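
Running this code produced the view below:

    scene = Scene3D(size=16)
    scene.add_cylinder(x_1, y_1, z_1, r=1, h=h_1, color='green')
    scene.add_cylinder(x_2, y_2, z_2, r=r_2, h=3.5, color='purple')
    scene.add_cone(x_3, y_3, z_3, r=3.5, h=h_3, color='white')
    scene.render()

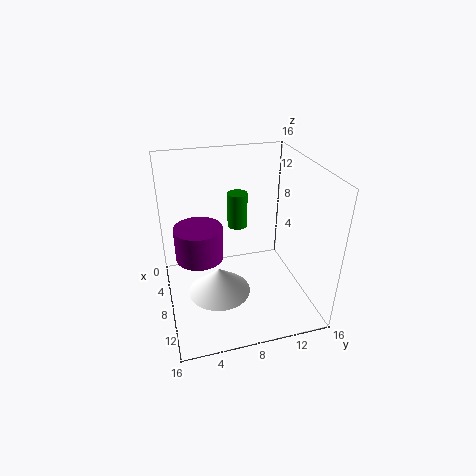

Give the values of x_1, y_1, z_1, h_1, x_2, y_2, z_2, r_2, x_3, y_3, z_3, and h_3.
x_1 = 9.5, y_1 = 7.5, z_1 = 10.5, h_1 = 3.5, x_2 = 9, y_2 = 3.5, z_2 = 7, r_2 = 2.5, x_3 = 9, y_3 = 5.5, z_3 = 2, h_3 = 3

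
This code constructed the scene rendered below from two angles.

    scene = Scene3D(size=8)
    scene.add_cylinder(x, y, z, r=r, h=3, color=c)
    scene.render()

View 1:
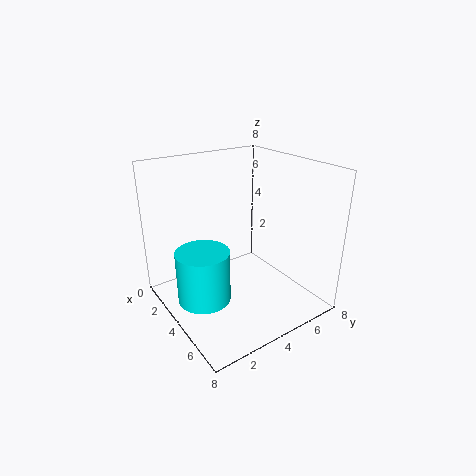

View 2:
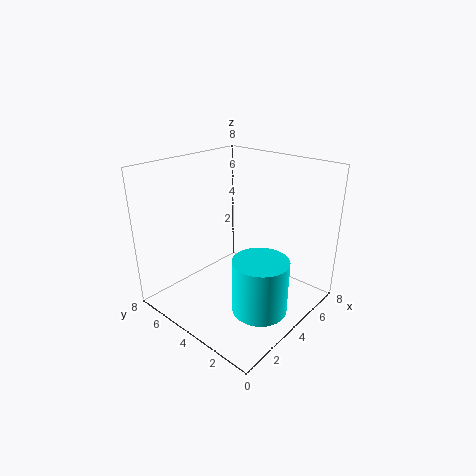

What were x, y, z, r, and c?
x = 3.5, y = 2, z = 0.5, r = 1.5, c = 'cyan'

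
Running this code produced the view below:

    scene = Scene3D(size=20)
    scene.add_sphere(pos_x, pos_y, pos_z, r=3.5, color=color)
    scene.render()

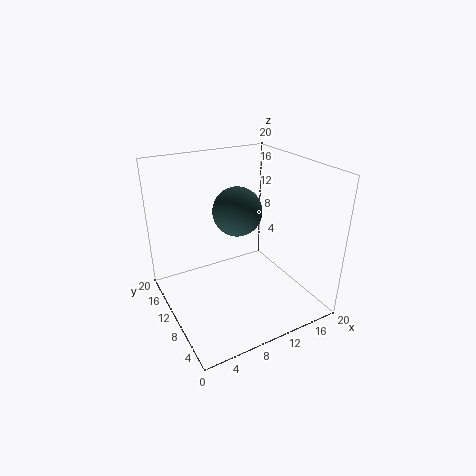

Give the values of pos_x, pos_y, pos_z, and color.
pos_x = 11; pos_y = 12; pos_z = 13; color = 'darkslategray'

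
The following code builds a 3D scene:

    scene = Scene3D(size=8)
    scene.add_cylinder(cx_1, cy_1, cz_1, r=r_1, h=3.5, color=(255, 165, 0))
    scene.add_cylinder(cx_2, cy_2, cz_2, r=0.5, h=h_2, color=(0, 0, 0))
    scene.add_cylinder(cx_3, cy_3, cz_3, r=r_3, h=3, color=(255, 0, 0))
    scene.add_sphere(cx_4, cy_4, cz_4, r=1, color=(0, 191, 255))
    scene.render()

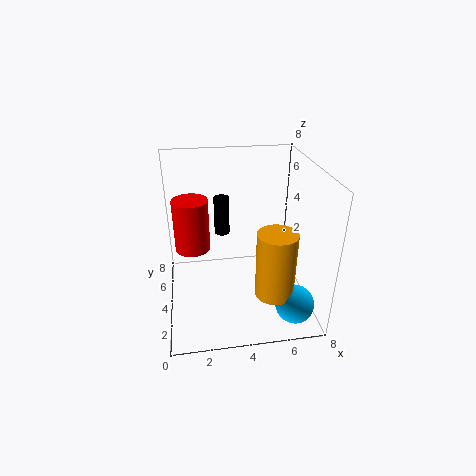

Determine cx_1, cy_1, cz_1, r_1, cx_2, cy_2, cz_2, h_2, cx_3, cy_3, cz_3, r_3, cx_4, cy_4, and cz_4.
cx_1 = 5.5; cy_1 = 1.5; cz_1 = 2; r_1 = 1; cx_2 = 3.5; cy_2 = 7.5; cz_2 = 2.5; h_2 = 2.5; cx_3 = 1.5; cy_3 = 5; cz_3 = 3; r_3 = 1; cx_4 = 6.5; cy_4 = 1; cz_4 = 1.5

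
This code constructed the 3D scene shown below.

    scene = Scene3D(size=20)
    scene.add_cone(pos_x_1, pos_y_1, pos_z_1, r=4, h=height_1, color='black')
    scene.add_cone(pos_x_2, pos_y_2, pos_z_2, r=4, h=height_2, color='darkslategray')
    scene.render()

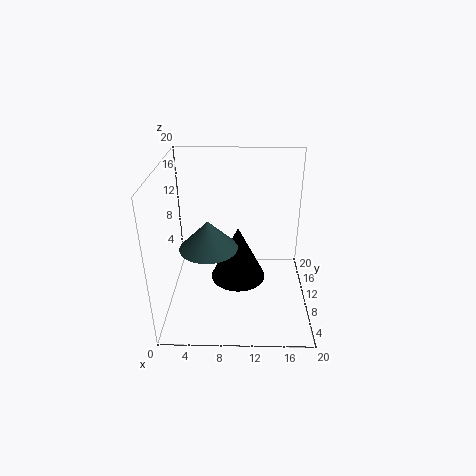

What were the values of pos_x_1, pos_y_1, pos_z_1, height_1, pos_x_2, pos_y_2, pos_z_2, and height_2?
pos_x_1 = 10
pos_y_1 = 11
pos_z_1 = 3
height_1 = 8
pos_x_2 = 6
pos_y_2 = 9
pos_z_2 = 9
height_2 = 4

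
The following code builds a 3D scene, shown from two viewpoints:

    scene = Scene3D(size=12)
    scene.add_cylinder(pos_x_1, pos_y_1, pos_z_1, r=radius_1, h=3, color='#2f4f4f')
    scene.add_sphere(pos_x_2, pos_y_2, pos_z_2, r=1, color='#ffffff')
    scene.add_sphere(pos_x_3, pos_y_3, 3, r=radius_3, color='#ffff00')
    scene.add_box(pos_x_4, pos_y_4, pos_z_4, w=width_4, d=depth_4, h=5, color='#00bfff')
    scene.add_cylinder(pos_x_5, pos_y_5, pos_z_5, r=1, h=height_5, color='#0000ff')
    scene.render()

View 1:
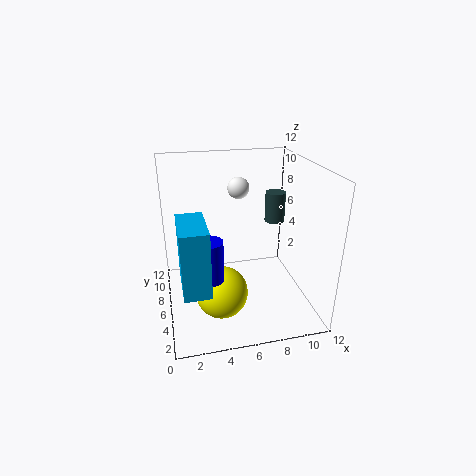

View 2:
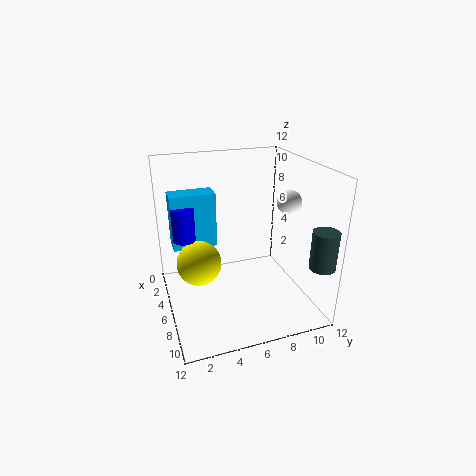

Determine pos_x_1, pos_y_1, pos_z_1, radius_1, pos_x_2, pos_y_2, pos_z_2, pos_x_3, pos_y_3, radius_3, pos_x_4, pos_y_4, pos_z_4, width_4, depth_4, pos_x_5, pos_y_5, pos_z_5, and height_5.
pos_x_1 = 11; pos_y_1 = 11; pos_z_1 = 5; radius_1 = 1; pos_x_2 = 7; pos_y_2 = 10; pos_z_2 = 9; pos_x_3 = 4; pos_y_3 = 3; radius_3 = 2; pos_x_4 = 1; pos_y_4 = 1; pos_z_4 = 4; width_4 = 2; depth_4 = 4; pos_x_5 = 3; pos_y_5 = 2; pos_z_5 = 5; height_5 = 3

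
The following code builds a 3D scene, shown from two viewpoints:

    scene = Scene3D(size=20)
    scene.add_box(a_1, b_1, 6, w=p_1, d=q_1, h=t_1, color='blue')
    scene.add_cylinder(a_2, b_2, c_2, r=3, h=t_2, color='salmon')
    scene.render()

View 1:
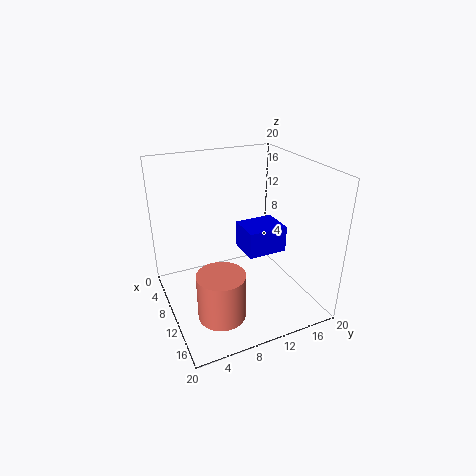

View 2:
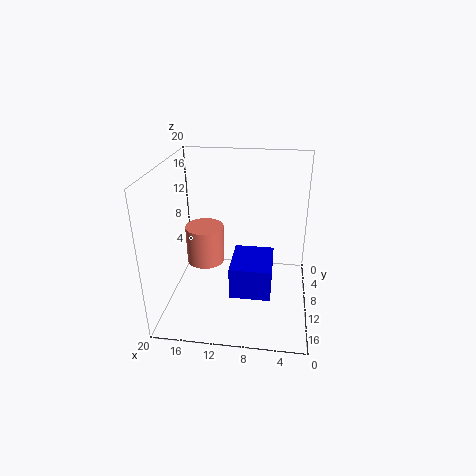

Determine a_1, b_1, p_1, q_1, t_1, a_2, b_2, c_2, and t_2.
a_1 = 5; b_1 = 12; p_1 = 5; q_1 = 6; t_1 = 4; a_2 = 16; b_2 = 5; c_2 = 3; t_2 = 6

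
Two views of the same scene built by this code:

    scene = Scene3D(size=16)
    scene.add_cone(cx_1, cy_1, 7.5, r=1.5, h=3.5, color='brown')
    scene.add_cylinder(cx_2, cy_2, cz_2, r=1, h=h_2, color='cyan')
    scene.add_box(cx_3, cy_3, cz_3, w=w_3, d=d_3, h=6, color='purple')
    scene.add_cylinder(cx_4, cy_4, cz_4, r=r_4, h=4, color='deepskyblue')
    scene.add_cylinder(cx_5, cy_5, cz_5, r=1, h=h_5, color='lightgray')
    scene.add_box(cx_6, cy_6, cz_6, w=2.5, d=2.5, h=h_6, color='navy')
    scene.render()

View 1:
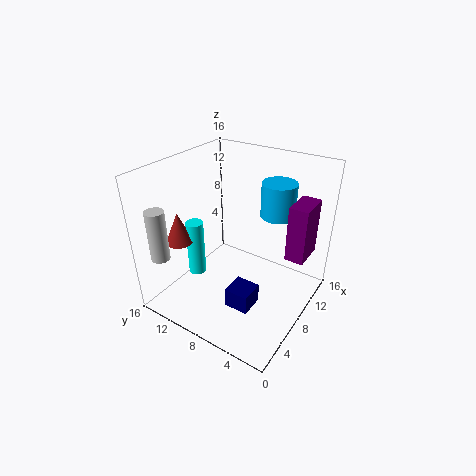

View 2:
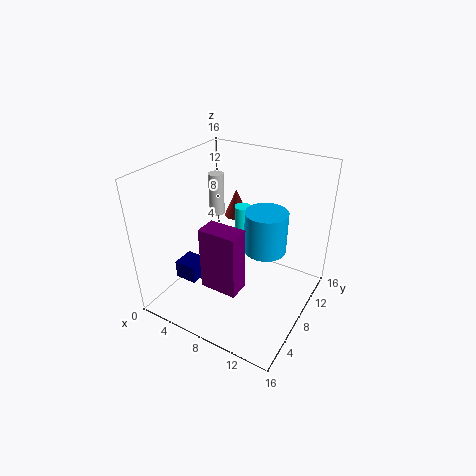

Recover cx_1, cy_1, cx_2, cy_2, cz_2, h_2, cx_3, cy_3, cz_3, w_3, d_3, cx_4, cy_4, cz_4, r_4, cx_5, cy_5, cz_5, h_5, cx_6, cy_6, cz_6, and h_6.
cx_1 = 4.5, cy_1 = 13.5, cx_2 = 6, cy_2 = 12.5, cz_2 = 3, h_2 = 6.5, cx_3 = 8.5, cy_3 = 0.5, cz_3 = 7, w_3 = 3.5, d_3 = 2, cx_4 = 12.5, cy_4 = 5.5, cz_4 = 9.5, r_4 = 2, cx_5 = 1.5, cy_5 = 13.5, cz_5 = 7, h_5 = 5.5, cx_6 = 2.5, cy_6 = 3.5, cz_6 = 3.5, h_6 = 2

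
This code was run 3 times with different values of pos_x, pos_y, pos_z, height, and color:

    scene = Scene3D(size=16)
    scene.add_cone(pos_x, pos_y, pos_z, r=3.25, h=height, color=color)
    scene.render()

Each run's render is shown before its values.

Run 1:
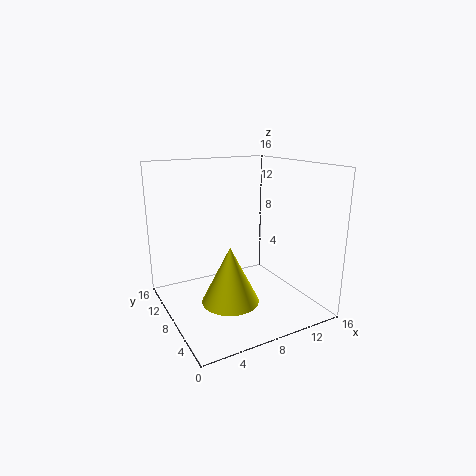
pos_x = 6.75; pos_y = 7.5; pos_z = 0.75; height = 6.5; color = 'yellow'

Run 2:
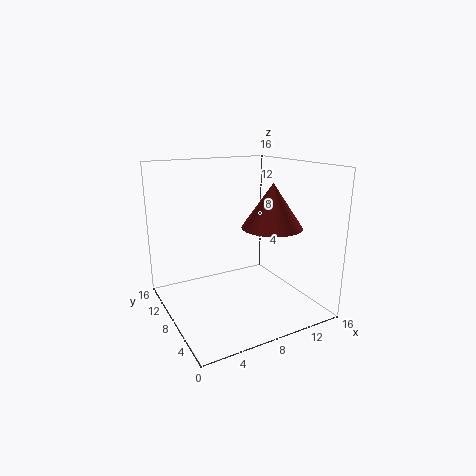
pos_x = 10.75; pos_y = 5.5; pos_z = 9.5; height = 4.75; color = 'brown'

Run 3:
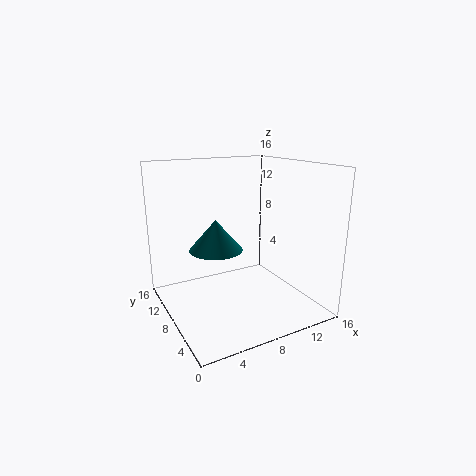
pos_x = 7; pos_y = 11.75; pos_z = 5.5; height = 3.75; color = 'teal'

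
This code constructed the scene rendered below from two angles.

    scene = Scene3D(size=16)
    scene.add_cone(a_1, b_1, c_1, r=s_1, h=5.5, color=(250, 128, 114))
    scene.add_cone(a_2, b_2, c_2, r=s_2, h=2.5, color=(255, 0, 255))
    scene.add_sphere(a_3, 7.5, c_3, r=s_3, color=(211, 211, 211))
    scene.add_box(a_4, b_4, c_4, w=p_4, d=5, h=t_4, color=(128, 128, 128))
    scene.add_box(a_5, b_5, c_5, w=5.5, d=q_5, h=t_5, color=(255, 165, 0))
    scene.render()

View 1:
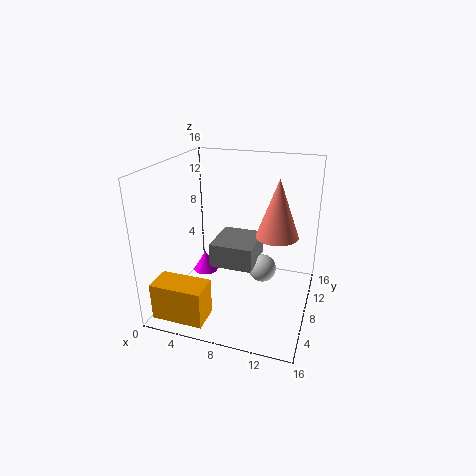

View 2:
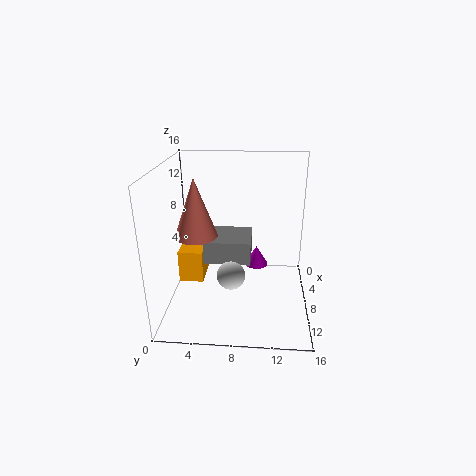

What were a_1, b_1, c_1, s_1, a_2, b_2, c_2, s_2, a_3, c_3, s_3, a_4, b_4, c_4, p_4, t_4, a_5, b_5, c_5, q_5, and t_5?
a_1 = 13
b_1 = 4.5
c_1 = 10.5
s_1 = 2
a_2 = 3
b_2 = 10
c_2 = 2
s_2 = 1.5
a_3 = 11
c_3 = 5
s_3 = 1.5
a_4 = 6
b_4 = 4.5
c_4 = 6
p_4 = 4.5
t_4 = 2.5
a_5 = 1
b_5 = 0.5
c_5 = 1
q_5 = 3
t_5 = 4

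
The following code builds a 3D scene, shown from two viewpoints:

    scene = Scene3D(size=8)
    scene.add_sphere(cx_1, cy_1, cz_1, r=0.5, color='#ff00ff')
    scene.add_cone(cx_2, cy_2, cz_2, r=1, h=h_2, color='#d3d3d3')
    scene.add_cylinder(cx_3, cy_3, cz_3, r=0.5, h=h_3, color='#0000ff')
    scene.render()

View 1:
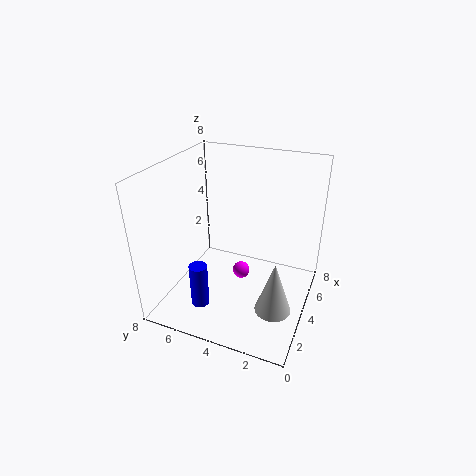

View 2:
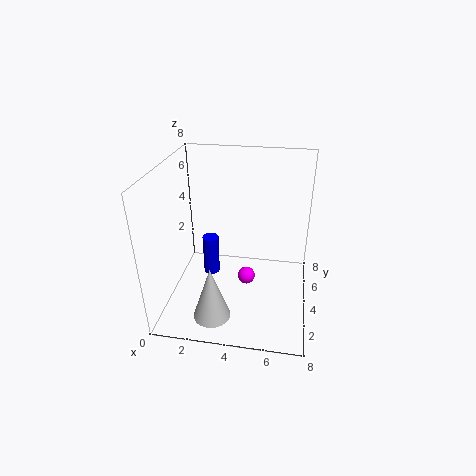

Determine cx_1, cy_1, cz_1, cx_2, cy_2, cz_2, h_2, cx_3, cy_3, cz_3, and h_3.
cx_1 = 4.5
cy_1 = 4
cz_1 = 1.5
cx_2 = 3
cy_2 = 1.5
cz_2 = 0.5
h_2 = 3
cx_3 = 2
cy_3 = 5.5
cz_3 = 0.5
h_3 = 2.5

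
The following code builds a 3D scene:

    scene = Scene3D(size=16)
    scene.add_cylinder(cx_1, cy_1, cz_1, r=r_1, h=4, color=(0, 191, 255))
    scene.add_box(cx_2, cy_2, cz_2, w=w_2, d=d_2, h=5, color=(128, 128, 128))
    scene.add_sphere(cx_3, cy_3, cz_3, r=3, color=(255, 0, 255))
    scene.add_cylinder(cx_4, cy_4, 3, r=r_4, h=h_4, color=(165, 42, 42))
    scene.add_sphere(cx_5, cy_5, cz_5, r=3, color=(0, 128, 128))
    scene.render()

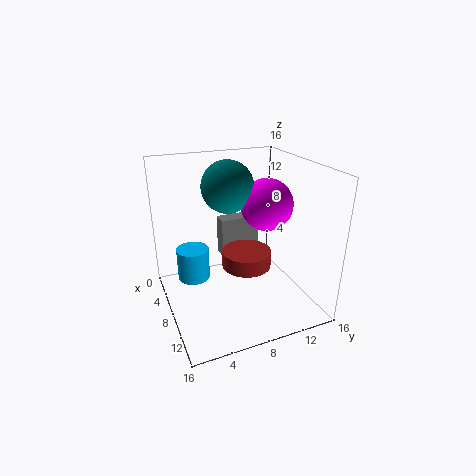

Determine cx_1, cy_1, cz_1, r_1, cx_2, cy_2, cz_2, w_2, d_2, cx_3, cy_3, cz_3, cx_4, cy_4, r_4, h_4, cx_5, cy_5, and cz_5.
cx_1 = 3
cy_1 = 4
cz_1 = 1
r_1 = 2
cx_2 = 1
cy_2 = 8
cz_2 = 3
w_2 = 2
d_2 = 5
cx_3 = 7
cy_3 = 12
cz_3 = 11
cx_4 = 6
cy_4 = 10
r_4 = 3
h_4 = 2
cx_5 = 5
cy_5 = 8
cz_5 = 13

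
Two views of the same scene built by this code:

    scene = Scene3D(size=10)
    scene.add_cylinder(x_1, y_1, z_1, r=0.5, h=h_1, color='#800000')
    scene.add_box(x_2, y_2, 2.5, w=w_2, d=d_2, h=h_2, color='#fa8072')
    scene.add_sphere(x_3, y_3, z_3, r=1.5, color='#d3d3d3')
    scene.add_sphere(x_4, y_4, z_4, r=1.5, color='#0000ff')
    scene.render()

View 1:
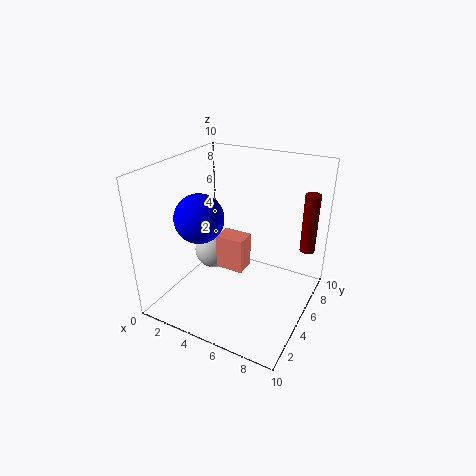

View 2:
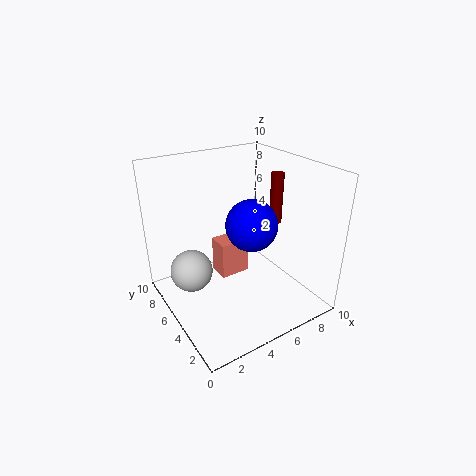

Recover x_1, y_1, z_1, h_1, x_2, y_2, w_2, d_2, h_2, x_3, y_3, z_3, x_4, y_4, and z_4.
x_1 = 9.5; y_1 = 6.5; z_1 = 4.5; h_1 = 4; x_2 = 3.5; y_2 = 4.5; w_2 = 2; d_2 = 1.5; h_2 = 2.5; x_3 = 2; y_3 = 6.5; z_3 = 2.5; x_4 = 4; y_4 = 2; z_4 = 7.5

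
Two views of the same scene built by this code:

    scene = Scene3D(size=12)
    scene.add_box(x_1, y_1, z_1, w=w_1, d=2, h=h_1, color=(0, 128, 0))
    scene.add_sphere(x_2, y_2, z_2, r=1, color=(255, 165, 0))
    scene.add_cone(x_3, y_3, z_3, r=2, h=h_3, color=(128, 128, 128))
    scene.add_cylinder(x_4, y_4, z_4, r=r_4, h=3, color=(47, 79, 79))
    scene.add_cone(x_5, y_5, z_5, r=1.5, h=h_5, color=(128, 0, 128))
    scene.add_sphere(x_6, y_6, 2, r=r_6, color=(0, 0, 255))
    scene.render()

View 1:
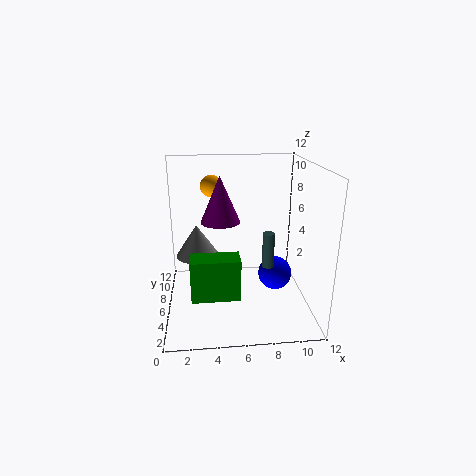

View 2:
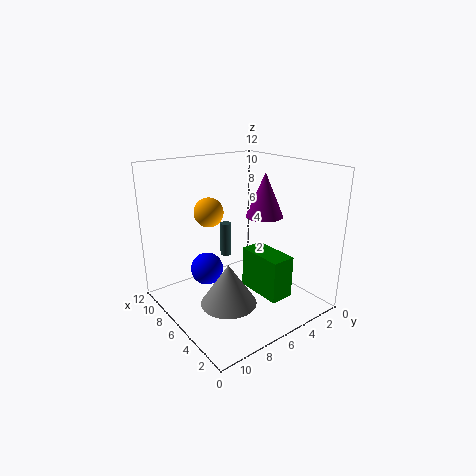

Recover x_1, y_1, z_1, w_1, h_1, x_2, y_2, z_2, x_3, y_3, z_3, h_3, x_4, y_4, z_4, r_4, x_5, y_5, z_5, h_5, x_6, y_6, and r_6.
x_1 = 2
y_1 = 3.5
z_1 = 1.5
w_1 = 4
h_1 = 3.5
x_2 = 4
y_2 = 10
z_2 = 9.5
x_3 = 2.5
y_3 = 9.5
z_3 = 3
h_3 = 3
x_4 = 8.5
y_4 = 5.5
z_4 = 3.5
r_4 = 0.5
x_5 = 4.5
y_5 = 4.5
z_5 = 8
h_5 = 3.5
x_6 = 9.5
y_6 = 7
r_6 = 1.5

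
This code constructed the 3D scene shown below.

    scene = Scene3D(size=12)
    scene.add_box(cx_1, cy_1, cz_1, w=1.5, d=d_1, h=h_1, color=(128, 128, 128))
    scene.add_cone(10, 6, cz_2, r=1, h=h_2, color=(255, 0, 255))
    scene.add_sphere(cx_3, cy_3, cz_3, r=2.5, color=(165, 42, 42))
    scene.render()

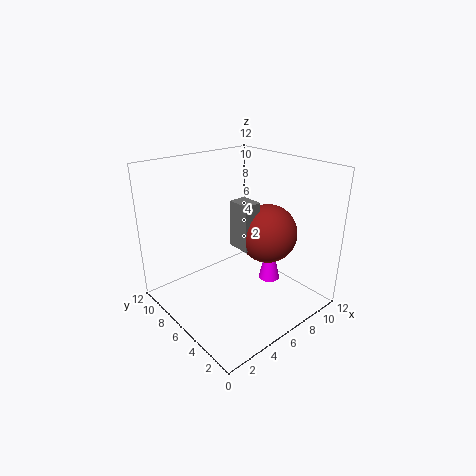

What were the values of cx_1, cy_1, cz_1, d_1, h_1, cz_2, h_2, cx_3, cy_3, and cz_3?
cx_1 = 6, cy_1 = 5, cz_1 = 5, d_1 = 2, h_1 = 4, cz_2 = 0.5, h_2 = 4.5, cx_3 = 8.5, cy_3 = 5, cz_3 = 6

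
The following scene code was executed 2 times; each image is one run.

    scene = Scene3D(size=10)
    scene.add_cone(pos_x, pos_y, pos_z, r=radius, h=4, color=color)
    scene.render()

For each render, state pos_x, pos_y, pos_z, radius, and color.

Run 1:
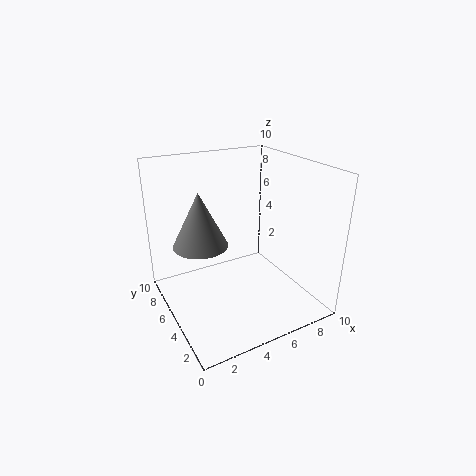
pos_x = 3; pos_y = 7; pos_z = 4; radius = 2; color = 'gray'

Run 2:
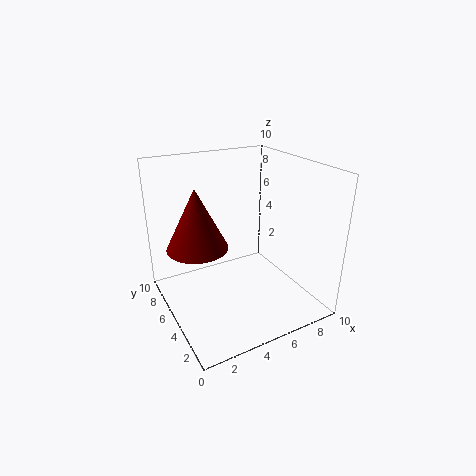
pos_x = 2; pos_y = 5; pos_z = 5; radius = 2; color = 'maroon'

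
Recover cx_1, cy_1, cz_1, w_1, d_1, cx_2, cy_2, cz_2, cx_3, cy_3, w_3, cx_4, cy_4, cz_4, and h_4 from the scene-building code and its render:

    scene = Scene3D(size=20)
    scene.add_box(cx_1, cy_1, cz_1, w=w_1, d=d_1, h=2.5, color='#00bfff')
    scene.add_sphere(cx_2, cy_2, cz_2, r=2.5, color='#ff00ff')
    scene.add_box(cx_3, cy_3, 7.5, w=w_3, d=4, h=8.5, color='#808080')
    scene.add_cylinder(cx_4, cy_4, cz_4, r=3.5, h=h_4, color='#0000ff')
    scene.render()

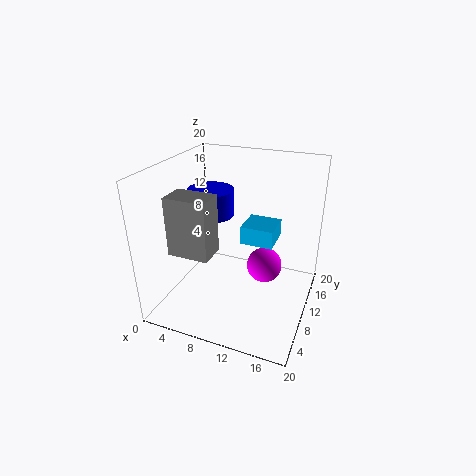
cx_1 = 10.5
cy_1 = 9.5
cz_1 = 9.5
w_1 = 4.5
d_1 = 4.5
cx_2 = 13.5
cy_2 = 11.5
cz_2 = 5.5
cx_3 = 1
cy_3 = 6
w_3 = 6
cx_4 = 4
cy_4 = 14
cz_4 = 11
h_4 = 4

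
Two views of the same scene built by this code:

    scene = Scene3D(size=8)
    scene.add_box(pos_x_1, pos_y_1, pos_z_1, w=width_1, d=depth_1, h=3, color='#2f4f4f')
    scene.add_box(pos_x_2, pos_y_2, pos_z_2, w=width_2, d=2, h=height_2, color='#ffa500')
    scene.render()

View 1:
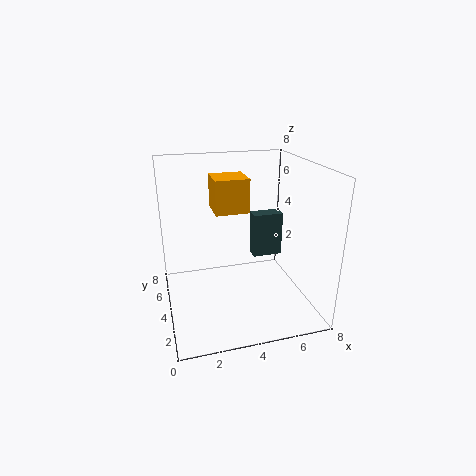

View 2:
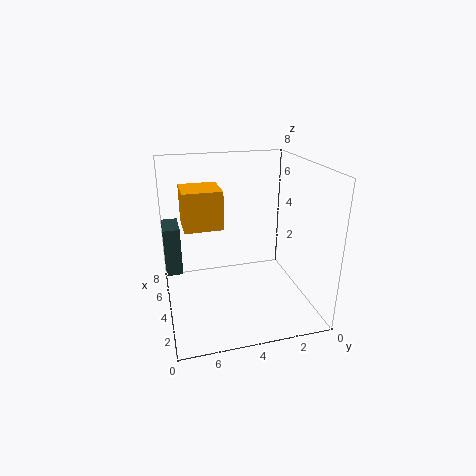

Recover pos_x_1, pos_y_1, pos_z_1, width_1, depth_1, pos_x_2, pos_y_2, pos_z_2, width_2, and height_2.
pos_x_1 = 6
pos_y_1 = 7
pos_z_1 = 1
width_1 = 2
depth_1 = 1
pos_x_2 = 3
pos_y_2 = 5
pos_z_2 = 5
width_2 = 2
height_2 = 2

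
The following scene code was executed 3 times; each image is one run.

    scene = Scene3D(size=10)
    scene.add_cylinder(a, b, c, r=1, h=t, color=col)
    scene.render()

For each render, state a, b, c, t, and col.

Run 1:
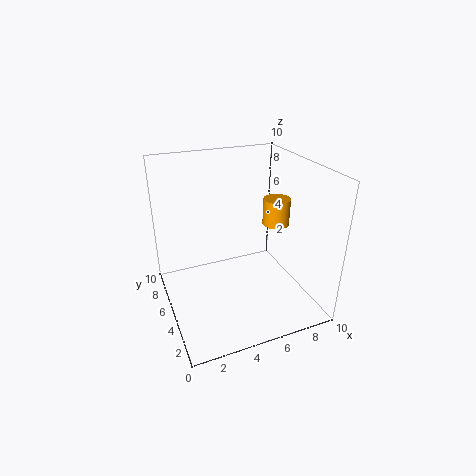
a = 8.5
b = 6
c = 5
t = 2
col = 'orange'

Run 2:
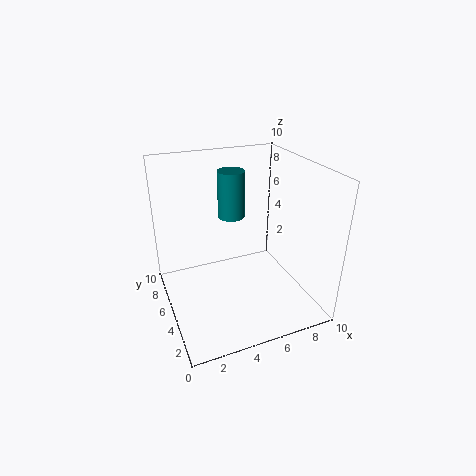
a = 5.5
b = 7.5
c = 5.5
t = 3.5
col = 'teal'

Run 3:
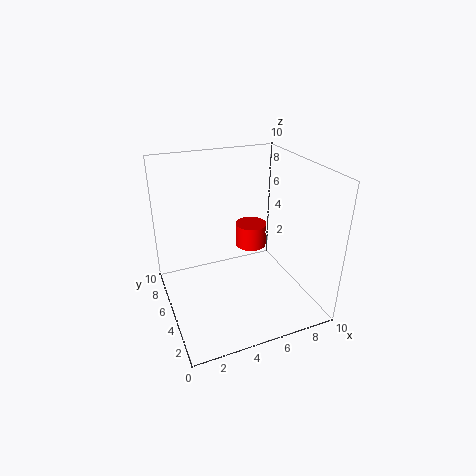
a = 5.5
b = 4
c = 5
t = 1.5
col = 'red'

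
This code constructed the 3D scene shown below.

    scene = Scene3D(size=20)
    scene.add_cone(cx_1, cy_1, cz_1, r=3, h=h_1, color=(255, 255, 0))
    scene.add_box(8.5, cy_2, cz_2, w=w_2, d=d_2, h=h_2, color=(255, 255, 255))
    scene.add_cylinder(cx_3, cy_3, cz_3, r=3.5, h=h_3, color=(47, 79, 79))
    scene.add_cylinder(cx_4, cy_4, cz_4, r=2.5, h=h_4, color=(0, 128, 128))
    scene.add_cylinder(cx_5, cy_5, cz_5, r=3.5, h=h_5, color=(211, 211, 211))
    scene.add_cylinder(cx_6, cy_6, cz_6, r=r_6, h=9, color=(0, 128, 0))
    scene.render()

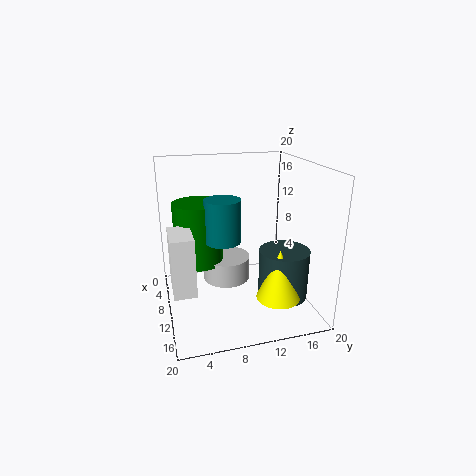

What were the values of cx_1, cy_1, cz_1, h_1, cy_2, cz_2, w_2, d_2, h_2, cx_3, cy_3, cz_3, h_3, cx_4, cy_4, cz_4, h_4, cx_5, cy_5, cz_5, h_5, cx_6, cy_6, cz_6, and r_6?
cx_1 = 14.5, cy_1 = 14.5, cz_1 = 2.5, h_1 = 7, cy_2 = 0.5, cz_2 = 4, w_2 = 5.5, d_2 = 3, h_2 = 8, cx_3 = 12.5, cy_3 = 16, cz_3 = 1.5, h_3 = 7, cx_4 = 9.5, cy_4 = 8, cz_4 = 9.5, h_4 = 6, cx_5 = 7, cy_5 = 9, cz_5 = 2.5, h_5 = 3.5, cx_6 = 6.5, cy_6 = 5, cz_6 = 5.5, r_6 = 3.5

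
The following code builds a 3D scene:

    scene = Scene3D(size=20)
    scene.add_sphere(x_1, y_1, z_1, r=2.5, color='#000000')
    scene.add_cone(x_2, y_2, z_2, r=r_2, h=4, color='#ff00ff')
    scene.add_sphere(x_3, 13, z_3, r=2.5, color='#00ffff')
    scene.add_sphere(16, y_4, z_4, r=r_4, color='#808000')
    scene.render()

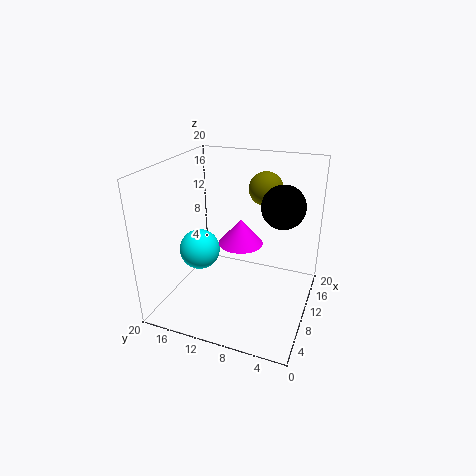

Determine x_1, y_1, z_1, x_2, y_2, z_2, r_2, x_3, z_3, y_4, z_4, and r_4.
x_1 = 6
y_1 = 3
z_1 = 17
x_2 = 15
y_2 = 11.5
z_2 = 6.5
r_2 = 3.5
x_3 = 4.5
z_3 = 10.5
y_4 = 8
z_4 = 15.5
r_4 = 2.5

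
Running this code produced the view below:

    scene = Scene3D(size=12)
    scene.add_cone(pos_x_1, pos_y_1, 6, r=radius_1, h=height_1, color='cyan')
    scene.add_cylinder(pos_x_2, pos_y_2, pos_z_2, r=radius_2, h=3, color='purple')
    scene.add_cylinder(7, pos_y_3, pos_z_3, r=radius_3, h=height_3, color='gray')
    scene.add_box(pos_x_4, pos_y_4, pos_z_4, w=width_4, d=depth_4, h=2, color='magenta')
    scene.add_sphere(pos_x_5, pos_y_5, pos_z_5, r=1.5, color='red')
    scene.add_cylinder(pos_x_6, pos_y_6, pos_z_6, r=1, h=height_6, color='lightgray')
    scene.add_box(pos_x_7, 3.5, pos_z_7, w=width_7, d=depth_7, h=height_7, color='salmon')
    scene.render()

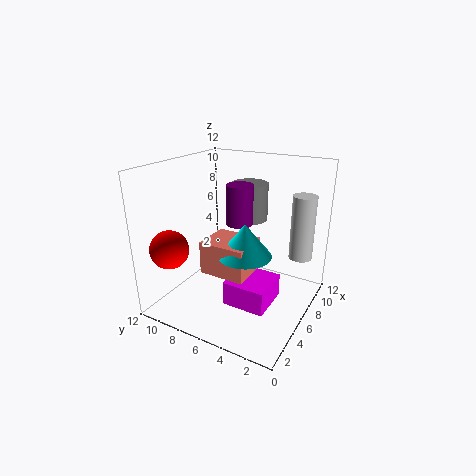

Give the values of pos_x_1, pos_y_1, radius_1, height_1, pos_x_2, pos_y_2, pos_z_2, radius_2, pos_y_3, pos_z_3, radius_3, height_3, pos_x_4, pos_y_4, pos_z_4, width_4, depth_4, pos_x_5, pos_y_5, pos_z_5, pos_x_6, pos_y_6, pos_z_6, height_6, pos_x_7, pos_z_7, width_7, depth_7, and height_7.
pos_x_1 = 3.5; pos_y_1 = 4; radius_1 = 2; height_1 = 2.5; pos_x_2 = 4.5; pos_y_2 = 5; pos_z_2 = 8; radius_2 = 1; pos_y_3 = 5.5; pos_z_3 = 7.5; radius_3 = 1.5; height_3 = 3; pos_x_4 = 3.5; pos_y_4 = 2.5; pos_z_4 = 1; width_4 = 3.5; depth_4 = 3.5; pos_x_5 = 1.5; pos_y_5 = 9.5; pos_z_5 = 6; pos_x_6 = 9; pos_y_6 = 1.5; pos_z_6 = 4; height_6 = 5.5; pos_x_7 = 2; pos_z_7 = 4.5; width_7 = 3; depth_7 = 3.5; height_7 = 2.5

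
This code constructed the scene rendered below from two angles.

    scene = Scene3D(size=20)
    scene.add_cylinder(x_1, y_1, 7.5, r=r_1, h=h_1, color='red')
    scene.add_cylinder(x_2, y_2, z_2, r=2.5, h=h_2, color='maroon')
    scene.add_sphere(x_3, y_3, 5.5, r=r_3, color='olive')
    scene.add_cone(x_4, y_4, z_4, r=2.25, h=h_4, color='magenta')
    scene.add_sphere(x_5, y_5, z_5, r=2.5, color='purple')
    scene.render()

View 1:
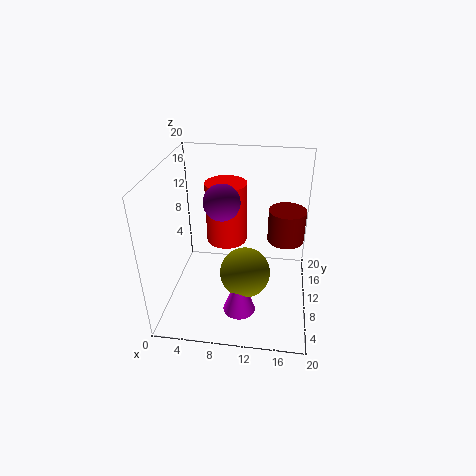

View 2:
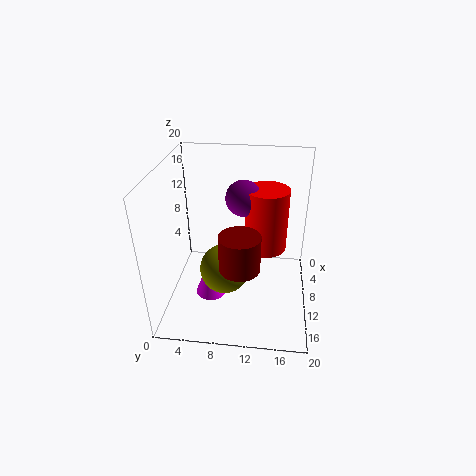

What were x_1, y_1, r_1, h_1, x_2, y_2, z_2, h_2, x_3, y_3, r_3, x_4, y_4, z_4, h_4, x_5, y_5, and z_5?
x_1 = 7.75, y_1 = 13.75, r_1 = 3, h_1 = 9, x_2 = 16.5, y_2 = 11, z_2 = 9.75, h_2 = 4.5, x_3 = 11.25, y_3 = 8.25, r_3 = 3.5, x_4 = 10.75, y_4 = 6, z_4 = 0.75, h_4 = 6, x_5 = 7.75, y_5 = 10.5, z_5 = 15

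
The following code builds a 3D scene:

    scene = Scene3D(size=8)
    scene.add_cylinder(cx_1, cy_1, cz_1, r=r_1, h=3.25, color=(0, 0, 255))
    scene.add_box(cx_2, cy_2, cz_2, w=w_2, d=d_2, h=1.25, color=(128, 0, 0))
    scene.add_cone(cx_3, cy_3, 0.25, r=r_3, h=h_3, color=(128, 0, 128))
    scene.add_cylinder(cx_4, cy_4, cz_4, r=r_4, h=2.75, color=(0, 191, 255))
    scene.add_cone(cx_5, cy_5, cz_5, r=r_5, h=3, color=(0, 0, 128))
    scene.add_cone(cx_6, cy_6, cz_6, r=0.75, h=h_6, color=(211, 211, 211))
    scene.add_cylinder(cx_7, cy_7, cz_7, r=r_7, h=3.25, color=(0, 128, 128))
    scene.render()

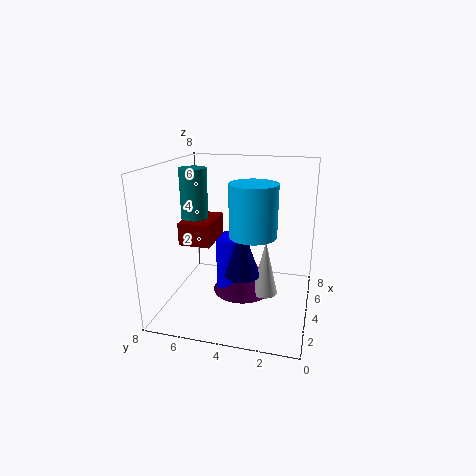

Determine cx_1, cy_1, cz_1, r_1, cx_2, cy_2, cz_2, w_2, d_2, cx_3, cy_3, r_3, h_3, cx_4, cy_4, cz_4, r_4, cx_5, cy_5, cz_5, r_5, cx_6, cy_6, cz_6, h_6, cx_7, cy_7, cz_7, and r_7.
cx_1 = 4.75; cy_1 = 4.5; cz_1 = 0.5; r_1 = 1; cx_2 = 2.75; cy_2 = 5.25; cz_2 = 3.75; w_2 = 2.5; d_2 = 1.75; cx_3 = 5; cy_3 = 4; r_3 = 1.75; h_3 = 3.25; cx_4 = 3.25; cy_4 = 3; cz_4 = 4.5; r_4 = 1.25; cx_5 = 4; cy_5 = 3.75; cz_5 = 1.75; r_5 = 1; cx_6 = 4.5; cy_6 = 2.5; cz_6 = 0.5; h_6 = 3.25; cx_7 = 4; cy_7 = 6.5; cz_7 = 4.5; r_7 = 0.75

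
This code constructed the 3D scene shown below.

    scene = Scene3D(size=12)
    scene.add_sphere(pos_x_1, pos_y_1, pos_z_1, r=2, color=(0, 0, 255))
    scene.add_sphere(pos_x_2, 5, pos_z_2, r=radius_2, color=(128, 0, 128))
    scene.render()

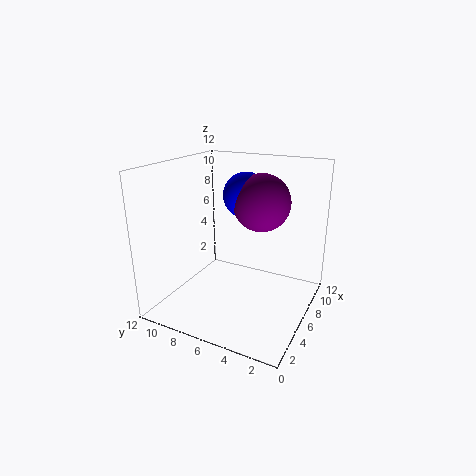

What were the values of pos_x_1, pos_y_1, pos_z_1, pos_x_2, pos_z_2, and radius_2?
pos_x_1 = 8.5
pos_y_1 = 6.5
pos_z_1 = 9
pos_x_2 = 8.5
pos_z_2 = 8.5
radius_2 = 2.5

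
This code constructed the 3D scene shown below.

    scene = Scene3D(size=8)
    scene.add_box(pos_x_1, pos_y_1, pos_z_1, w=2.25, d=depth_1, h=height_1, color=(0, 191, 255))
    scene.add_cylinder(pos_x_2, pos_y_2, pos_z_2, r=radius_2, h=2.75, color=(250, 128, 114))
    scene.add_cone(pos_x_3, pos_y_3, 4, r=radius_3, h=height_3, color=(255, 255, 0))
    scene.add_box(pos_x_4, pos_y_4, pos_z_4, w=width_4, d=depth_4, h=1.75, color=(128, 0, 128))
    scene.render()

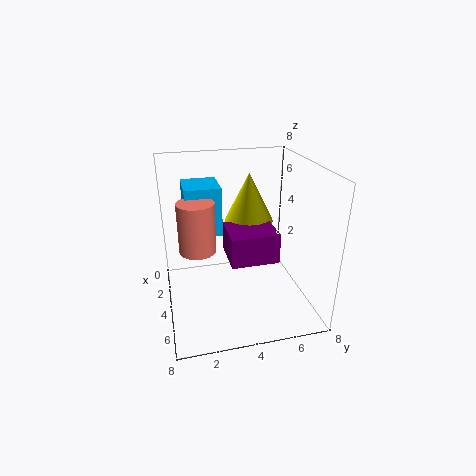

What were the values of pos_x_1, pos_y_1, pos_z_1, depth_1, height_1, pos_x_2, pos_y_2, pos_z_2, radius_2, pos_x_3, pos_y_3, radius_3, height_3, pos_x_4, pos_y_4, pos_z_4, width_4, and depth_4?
pos_x_1 = 1.25
pos_y_1 = 1.25
pos_z_1 = 4
depth_1 = 2
height_1 = 2.75
pos_x_2 = 4
pos_y_2 = 1.75
pos_z_2 = 3.5
radius_2 = 1
pos_x_3 = 1.75
pos_y_3 = 5.25
radius_3 = 1.5
height_3 = 3
pos_x_4 = 2.25
pos_y_4 = 3.5
pos_z_4 = 2.5
width_4 = 2.5
depth_4 = 2.75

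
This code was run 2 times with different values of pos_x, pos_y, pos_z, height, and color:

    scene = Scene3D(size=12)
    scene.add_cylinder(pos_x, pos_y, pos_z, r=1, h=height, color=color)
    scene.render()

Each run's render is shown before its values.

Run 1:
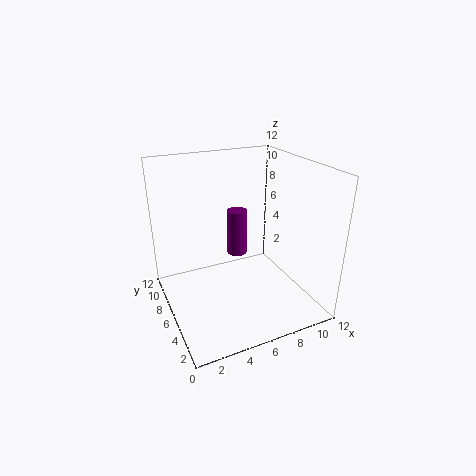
pos_x = 8, pos_y = 10.5, pos_z = 2, height = 4.5, color = 'purple'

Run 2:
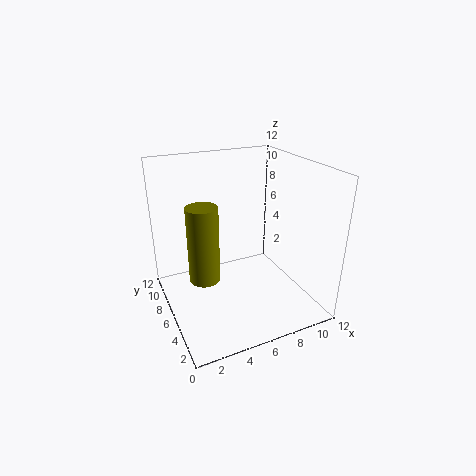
pos_x = 1.5, pos_y = 1.5, pos_z = 6, height = 5, color = 'olive'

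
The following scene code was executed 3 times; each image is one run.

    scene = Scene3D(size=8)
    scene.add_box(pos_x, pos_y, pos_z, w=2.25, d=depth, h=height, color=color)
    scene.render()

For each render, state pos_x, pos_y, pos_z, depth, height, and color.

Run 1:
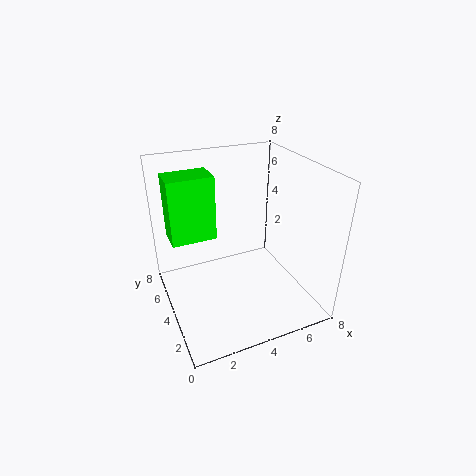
pos_x = 0.25; pos_y = 3.25; pos_z = 4.75; depth = 1.5; height = 3.25; color = 'lime'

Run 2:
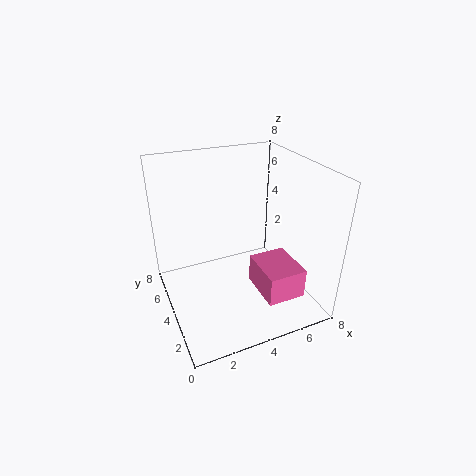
pos_x = 5; pos_y = 1.75; pos_z = 0.5; depth = 2.75; height = 1.75; color = 'hotpink'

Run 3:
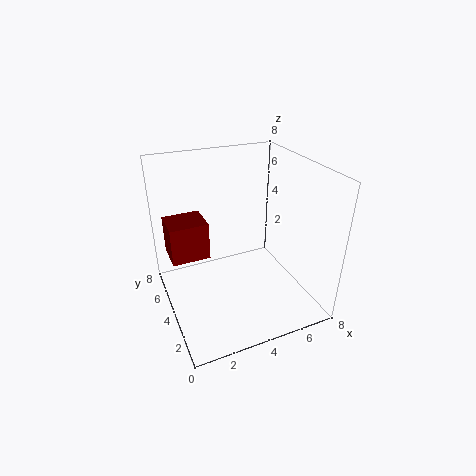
pos_x = 0.5; pos_y = 5.25; pos_z = 2.25; depth = 2; height = 2.25; color = 'maroon'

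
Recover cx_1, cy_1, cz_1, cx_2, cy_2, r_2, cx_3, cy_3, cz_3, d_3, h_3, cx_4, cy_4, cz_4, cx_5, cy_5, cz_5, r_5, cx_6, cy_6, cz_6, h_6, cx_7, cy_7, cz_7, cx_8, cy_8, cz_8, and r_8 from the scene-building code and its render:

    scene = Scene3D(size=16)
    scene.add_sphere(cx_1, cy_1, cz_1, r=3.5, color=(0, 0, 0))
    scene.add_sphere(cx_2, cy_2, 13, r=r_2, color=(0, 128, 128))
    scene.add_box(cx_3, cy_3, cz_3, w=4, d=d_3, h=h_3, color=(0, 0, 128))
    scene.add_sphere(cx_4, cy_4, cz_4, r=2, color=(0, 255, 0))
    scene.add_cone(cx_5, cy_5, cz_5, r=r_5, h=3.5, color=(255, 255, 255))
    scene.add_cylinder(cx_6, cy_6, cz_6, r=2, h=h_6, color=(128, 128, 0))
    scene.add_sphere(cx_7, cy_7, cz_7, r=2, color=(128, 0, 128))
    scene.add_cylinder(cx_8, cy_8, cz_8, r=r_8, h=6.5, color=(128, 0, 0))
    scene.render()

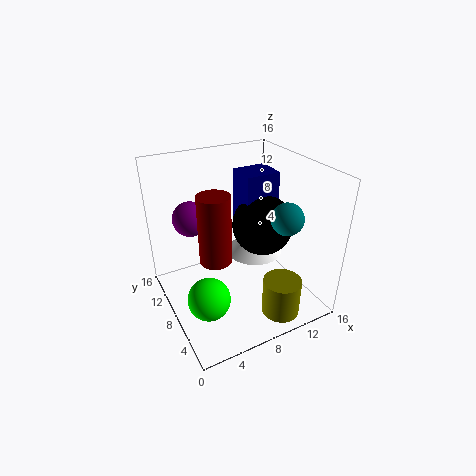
cx_1 = 11.5
cy_1 = 8.5
cz_1 = 8.5
cx_2 = 9.5
cy_2 = 1.5
r_2 = 1.5
cx_3 = 9.5
cy_3 = 8.5
cz_3 = 8.5
d_3 = 3.5
h_3 = 6
cx_4 = 2
cy_4 = 2.5
cz_4 = 6
cx_5 = 12
cy_5 = 11
cz_5 = 3.5
r_5 = 3.5
cx_6 = 10
cy_6 = 2
cz_6 = 1.5
h_6 = 4
cx_7 = 4
cy_7 = 12
cz_7 = 9.5
cx_8 = 3.5
cy_8 = 4
cz_8 = 9
r_8 = 1.5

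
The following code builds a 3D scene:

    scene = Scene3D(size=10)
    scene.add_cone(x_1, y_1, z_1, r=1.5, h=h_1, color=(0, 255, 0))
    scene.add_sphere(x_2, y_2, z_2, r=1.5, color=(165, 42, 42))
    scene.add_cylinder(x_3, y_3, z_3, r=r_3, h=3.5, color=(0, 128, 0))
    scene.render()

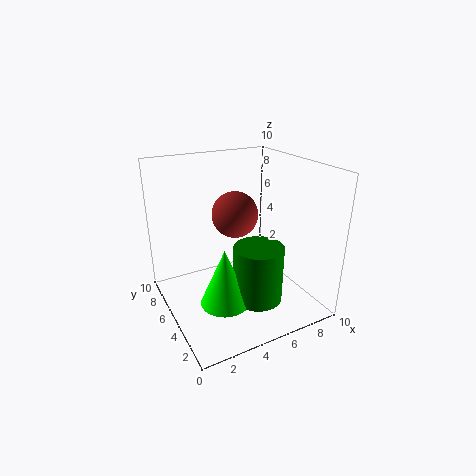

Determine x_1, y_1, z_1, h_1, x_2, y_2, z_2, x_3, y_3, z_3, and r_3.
x_1 = 2.5
y_1 = 2
z_1 = 2.5
h_1 = 3.5
x_2 = 4.5
y_2 = 4.5
z_2 = 7
x_3 = 4.5
y_3 = 1.5
z_3 = 2.5
r_3 = 1.5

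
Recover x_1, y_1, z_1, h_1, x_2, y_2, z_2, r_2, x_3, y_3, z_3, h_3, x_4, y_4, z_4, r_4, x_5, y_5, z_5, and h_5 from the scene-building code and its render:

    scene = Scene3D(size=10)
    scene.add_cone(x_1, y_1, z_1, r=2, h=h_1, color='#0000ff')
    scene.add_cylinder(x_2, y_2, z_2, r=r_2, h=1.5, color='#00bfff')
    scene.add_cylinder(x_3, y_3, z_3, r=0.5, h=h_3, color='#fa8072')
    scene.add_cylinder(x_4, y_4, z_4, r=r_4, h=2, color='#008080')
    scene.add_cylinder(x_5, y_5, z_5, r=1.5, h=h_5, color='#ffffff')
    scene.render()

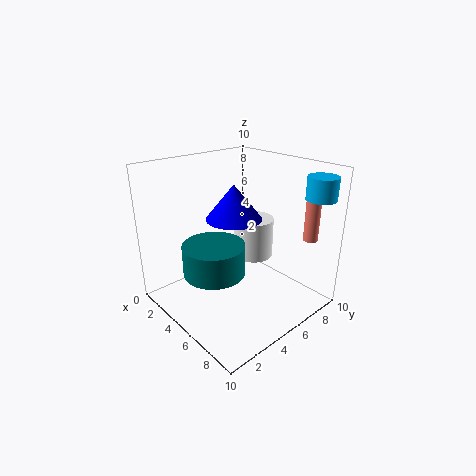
x_1 = 4
y_1 = 5.5
z_1 = 6
h_1 = 2.5
x_2 = 9
y_2 = 8.5
z_2 = 8
r_2 = 1
x_3 = 8.5
y_3 = 8.5
z_3 = 5
h_3 = 3.5
x_4 = 5.5
y_4 = 2.5
z_4 = 3.5
r_4 = 2
x_5 = 4
y_5 = 7.5
z_5 = 2.5
h_5 = 3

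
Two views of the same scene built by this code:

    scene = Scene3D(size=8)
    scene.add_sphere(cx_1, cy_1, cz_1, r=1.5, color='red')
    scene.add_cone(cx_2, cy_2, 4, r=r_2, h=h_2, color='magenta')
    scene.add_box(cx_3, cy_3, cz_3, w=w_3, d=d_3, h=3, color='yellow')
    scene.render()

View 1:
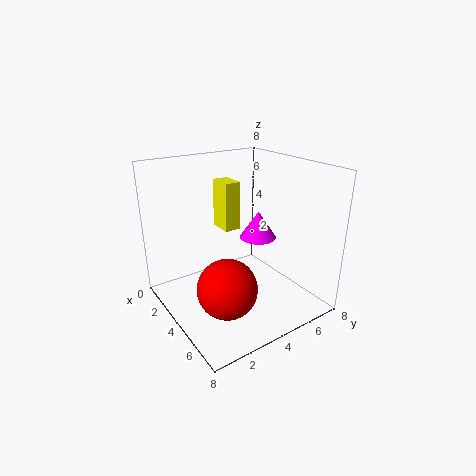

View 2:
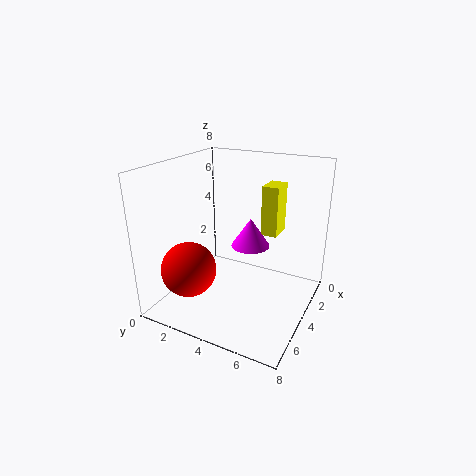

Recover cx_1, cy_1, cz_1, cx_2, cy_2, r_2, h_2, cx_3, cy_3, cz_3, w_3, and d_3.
cx_1 = 6
cy_1 = 2
cz_1 = 2.5
cx_2 = 4.5
cy_2 = 5
r_2 = 1
h_2 = 1.5
cx_3 = 0.5
cy_3 = 4.5
cz_3 = 3.5
w_3 = 1.5
d_3 = 1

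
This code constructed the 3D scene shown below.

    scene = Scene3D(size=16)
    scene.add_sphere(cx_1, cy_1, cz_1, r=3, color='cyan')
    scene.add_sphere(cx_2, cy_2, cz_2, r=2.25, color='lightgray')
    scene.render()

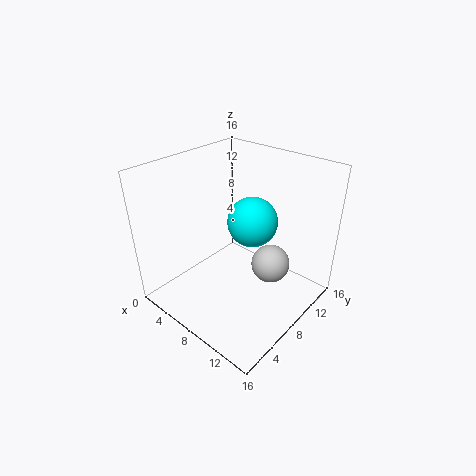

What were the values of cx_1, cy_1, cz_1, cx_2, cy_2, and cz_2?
cx_1 = 7.25; cy_1 = 11.5; cz_1 = 8.25; cx_2 = 10.5; cy_2 = 11; cz_2 = 4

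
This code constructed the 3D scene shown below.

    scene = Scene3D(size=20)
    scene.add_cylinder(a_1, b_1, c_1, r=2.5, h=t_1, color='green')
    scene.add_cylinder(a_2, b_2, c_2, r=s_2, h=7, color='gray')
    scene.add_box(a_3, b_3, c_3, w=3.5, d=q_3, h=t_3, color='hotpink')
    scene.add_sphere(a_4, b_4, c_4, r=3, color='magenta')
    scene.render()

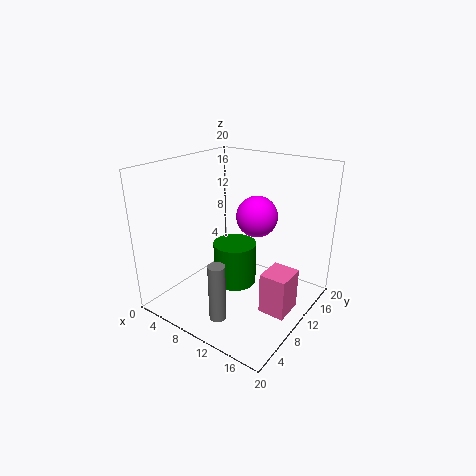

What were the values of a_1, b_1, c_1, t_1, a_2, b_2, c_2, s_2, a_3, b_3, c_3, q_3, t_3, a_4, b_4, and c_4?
a_1 = 13.5
b_1 = 4.5
c_1 = 7.5
t_1 = 5
a_2 = 13.5
b_2 = 1
c_2 = 4
s_2 = 1
a_3 = 15.5
b_3 = 7
c_3 = 2
q_3 = 4
t_3 = 5.5
a_4 = 10.5
b_4 = 14
c_4 = 12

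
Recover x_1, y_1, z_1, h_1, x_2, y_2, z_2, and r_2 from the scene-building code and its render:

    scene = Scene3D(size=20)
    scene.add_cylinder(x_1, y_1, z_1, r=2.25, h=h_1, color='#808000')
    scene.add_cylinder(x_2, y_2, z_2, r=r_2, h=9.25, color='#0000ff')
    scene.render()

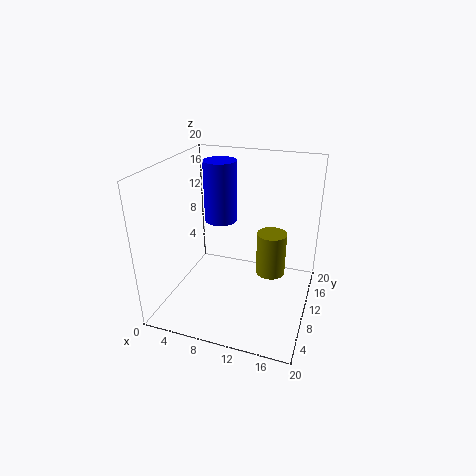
x_1 = 13.75, y_1 = 14.75, z_1 = 2.25, h_1 = 6.75, x_2 = 5.5, y_2 = 15, z_2 = 10, r_2 = 2.5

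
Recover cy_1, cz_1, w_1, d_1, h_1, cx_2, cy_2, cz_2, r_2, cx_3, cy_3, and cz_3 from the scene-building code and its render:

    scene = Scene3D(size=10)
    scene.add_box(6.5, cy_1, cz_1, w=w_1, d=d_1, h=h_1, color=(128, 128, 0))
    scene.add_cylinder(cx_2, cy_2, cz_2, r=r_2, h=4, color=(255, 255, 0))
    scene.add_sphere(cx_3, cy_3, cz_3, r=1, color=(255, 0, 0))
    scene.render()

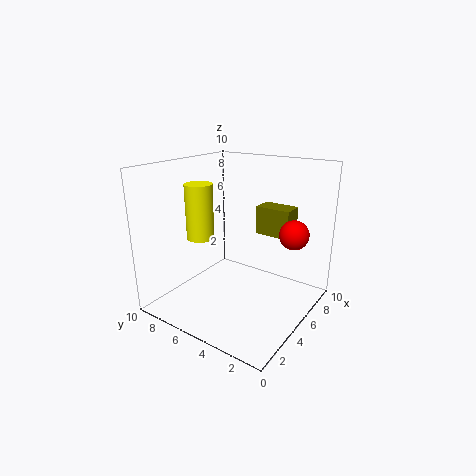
cy_1 = 2, cz_1 = 5, w_1 = 1.5, d_1 = 2.5, h_1 = 2, cx_2 = 4.5, cy_2 = 8, cz_2 = 4.5, r_2 = 1, cx_3 = 6.5, cy_3 = 1.5, cz_3 = 5.5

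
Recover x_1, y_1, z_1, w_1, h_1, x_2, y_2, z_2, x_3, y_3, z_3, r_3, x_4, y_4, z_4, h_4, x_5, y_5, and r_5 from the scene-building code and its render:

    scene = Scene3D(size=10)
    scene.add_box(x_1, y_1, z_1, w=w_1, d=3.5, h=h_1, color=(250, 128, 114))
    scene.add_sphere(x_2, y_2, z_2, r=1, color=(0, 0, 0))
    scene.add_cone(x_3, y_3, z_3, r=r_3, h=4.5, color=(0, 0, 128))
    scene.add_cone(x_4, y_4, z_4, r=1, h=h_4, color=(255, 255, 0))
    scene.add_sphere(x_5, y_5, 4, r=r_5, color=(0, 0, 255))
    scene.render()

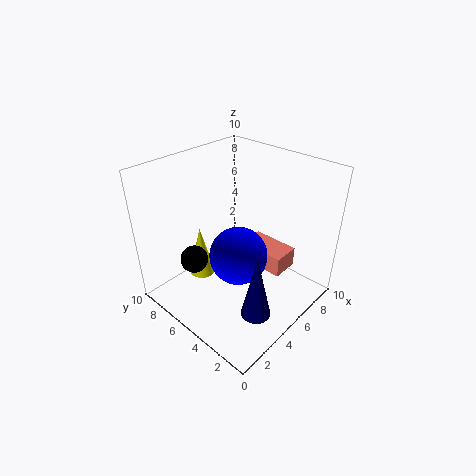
x_1 = 6.5; y_1 = 2.5; z_1 = 2; w_1 = 2; h_1 = 1.5; x_2 = 3; y_2 = 7.5; z_2 = 3; x_3 = 3.5; y_3 = 2; z_3 = 1; r_3 = 1; x_4 = 4.5; y_4 = 8.5; z_4 = 0.5; h_4 = 4; x_5 = 4.5; y_5 = 4.5; r_5 = 2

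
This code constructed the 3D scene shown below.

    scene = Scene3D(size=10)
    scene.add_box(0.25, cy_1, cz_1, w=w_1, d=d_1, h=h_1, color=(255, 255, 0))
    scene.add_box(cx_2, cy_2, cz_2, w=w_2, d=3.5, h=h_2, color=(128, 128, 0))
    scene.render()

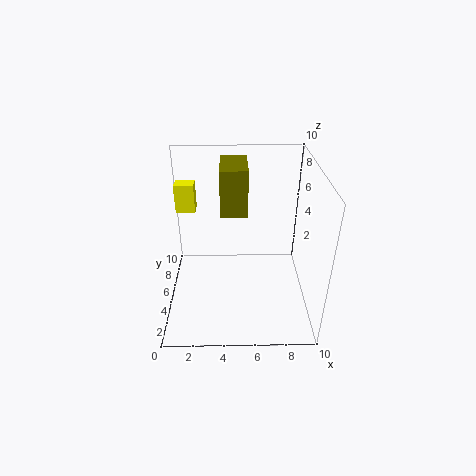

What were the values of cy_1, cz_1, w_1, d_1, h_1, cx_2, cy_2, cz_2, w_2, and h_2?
cy_1 = 8.25
cz_1 = 5.25
w_1 = 1.5
d_1 = 1.25
h_1 = 2.25
cx_2 = 3.75
cy_2 = 6.5
cz_2 = 5.75
w_2 = 2
h_2 = 3.5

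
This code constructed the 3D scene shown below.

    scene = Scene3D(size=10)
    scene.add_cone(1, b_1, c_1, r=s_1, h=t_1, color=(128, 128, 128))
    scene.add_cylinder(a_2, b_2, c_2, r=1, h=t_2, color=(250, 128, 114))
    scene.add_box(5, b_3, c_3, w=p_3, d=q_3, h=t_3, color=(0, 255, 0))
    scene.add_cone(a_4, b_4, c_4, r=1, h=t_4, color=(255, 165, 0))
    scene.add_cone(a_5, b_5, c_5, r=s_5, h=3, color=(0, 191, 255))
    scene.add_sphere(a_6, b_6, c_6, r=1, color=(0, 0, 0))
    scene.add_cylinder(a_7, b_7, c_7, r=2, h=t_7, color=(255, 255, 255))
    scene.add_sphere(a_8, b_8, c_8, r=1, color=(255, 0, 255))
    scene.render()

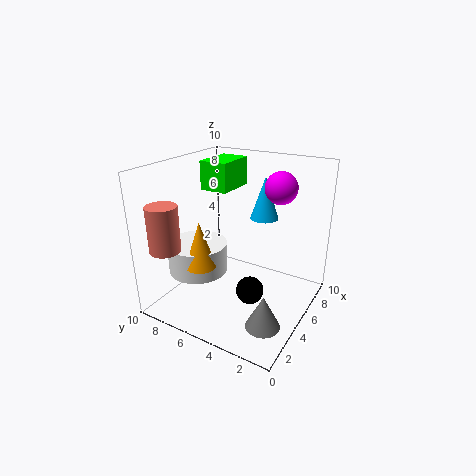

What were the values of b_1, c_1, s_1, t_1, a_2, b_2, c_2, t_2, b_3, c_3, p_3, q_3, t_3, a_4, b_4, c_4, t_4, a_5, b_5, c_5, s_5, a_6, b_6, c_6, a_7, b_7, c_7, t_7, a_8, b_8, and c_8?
b_1 = 1; c_1 = 2; s_1 = 1; t_1 = 2; a_2 = 1; b_2 = 8; c_2 = 5; t_2 = 3; b_3 = 6; c_3 = 8; p_3 = 3; q_3 = 2; t_3 = 2; a_4 = 2; b_4 = 6; c_4 = 4; t_4 = 3; a_5 = 7; b_5 = 4; c_5 = 6; s_5 = 1; a_6 = 5; b_6 = 4; c_6 = 1; a_7 = 3; b_7 = 7; c_7 = 3; t_7 = 2; a_8 = 5; b_8 = 2; c_8 = 9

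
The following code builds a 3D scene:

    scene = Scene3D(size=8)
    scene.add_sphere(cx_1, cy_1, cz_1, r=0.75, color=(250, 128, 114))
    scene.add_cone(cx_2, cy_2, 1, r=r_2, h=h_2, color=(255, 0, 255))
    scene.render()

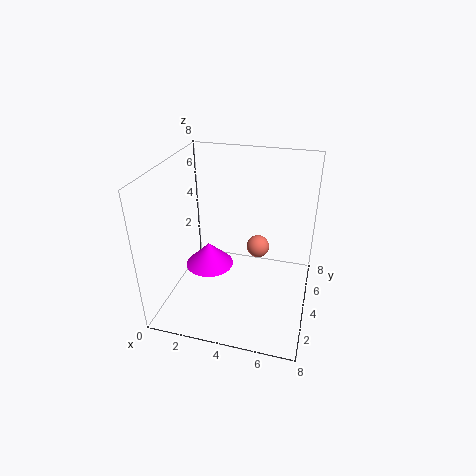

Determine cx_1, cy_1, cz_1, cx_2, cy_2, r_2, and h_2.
cx_1 = 4.5
cy_1 = 7.25
cz_1 = 1.5
cx_2 = 1.75
cy_2 = 5.25
r_2 = 1.5
h_2 = 1.5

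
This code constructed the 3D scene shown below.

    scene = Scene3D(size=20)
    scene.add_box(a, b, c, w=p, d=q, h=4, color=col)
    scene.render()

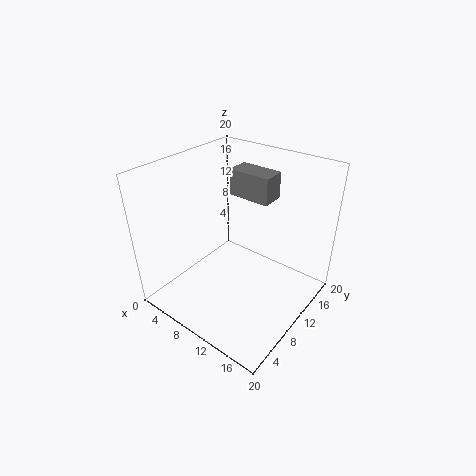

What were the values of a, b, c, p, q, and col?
a = 5
b = 14.5
c = 13.5
p = 6.5
q = 3.5
col = 'gray'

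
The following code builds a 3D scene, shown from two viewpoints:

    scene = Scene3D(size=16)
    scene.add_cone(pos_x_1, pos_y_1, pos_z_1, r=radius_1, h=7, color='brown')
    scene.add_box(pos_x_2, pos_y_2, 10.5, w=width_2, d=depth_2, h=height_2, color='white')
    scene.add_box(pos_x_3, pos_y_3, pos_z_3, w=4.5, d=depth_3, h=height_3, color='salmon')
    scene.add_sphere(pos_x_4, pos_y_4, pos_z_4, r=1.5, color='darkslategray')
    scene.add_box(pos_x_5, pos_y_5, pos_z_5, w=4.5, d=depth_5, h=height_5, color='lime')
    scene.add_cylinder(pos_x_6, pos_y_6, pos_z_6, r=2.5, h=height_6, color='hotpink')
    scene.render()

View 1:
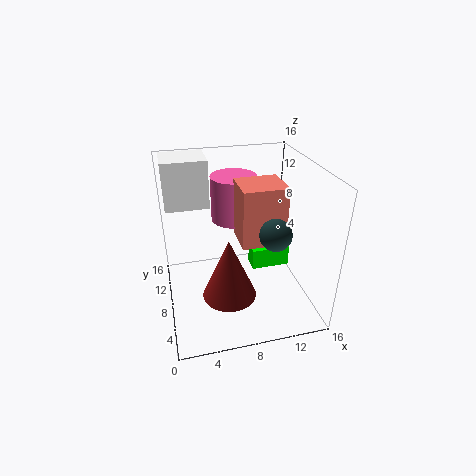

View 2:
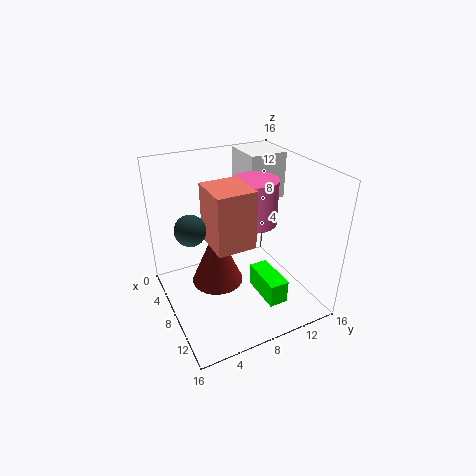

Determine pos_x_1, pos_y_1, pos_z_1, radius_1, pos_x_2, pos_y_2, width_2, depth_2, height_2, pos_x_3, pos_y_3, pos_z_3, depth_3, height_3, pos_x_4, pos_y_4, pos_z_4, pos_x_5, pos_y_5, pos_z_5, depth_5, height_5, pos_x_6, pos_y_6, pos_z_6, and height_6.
pos_x_1 = 6.5; pos_y_1 = 6; pos_z_1 = 2; radius_1 = 3; pos_x_2 = 0.5; pos_y_2 = 11; width_2 = 5; depth_2 = 4.5; height_2 = 5.5; pos_x_3 = 7.5; pos_y_3 = 4; pos_z_3 = 9; depth_3 = 4; height_3 = 6; pos_x_4 = 10; pos_y_4 = 2; pos_z_4 = 11.5; pos_x_5 = 10; pos_y_5 = 8.5; pos_z_5 = 3; depth_5 = 2; height_5 = 2.5; pos_x_6 = 8; pos_y_6 = 10; pos_z_6 = 9.5; height_6 = 5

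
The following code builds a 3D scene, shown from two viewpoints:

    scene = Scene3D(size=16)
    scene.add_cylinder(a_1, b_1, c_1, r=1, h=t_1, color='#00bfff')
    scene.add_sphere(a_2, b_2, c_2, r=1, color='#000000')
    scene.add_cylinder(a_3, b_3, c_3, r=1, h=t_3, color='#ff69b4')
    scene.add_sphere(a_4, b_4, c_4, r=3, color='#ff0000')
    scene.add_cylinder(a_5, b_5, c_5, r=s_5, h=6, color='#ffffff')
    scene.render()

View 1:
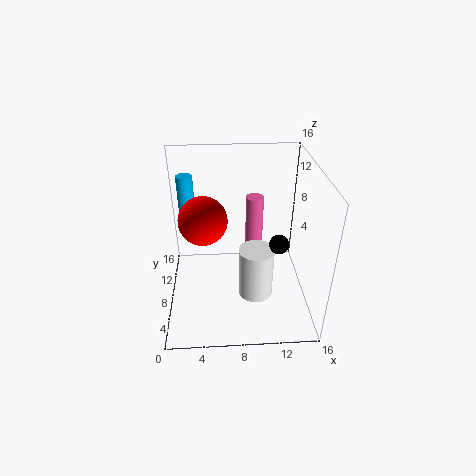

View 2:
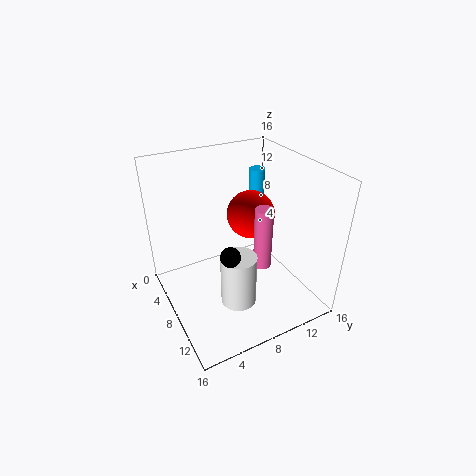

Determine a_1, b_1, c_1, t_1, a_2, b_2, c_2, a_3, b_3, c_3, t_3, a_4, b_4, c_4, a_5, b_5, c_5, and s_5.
a_1 = 2, b_1 = 14, c_1 = 7, t_1 = 6, a_2 = 12, b_2 = 5, c_2 = 9, a_3 = 10, b_3 = 10, c_3 = 5, t_3 = 7, a_4 = 4, b_4 = 12, c_4 = 8, a_5 = 10, b_5 = 7, c_5 = 1, s_5 = 2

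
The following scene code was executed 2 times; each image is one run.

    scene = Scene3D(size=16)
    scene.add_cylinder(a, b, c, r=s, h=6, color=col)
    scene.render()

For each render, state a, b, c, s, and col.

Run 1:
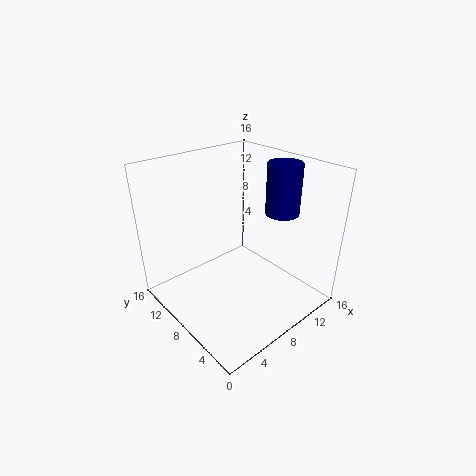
a = 14; b = 7; c = 9.5; s = 2; col = 'navy'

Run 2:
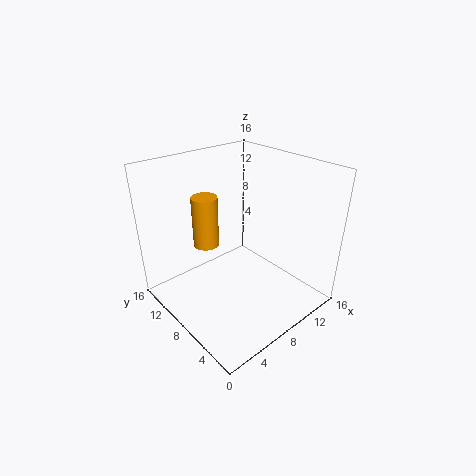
a = 6.5; b = 12; c = 6; s = 1.5; col = 'orange'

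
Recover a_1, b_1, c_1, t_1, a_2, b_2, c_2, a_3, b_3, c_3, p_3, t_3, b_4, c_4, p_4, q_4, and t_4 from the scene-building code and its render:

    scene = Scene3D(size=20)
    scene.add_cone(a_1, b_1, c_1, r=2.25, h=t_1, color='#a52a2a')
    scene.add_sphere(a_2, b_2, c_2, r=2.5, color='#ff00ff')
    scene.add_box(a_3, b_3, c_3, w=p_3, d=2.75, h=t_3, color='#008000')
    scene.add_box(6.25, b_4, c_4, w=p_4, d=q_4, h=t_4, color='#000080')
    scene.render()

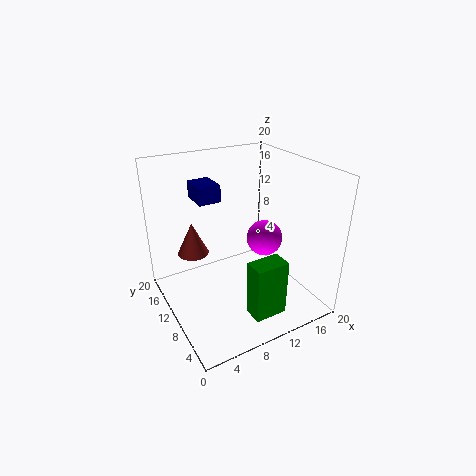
a_1 = 5; b_1 = 14.5; c_1 = 6.75; t_1 = 4.75; a_2 = 13.75; b_2 = 9; c_2 = 9.5; a_3 = 8.5; b_3 = 2.25; c_3 = 1.5; p_3 = 4.5; t_3 = 7.75; b_4 = 14; c_4 = 14; p_4 = 3.25; q_4 = 4.25; t_4 = 2.5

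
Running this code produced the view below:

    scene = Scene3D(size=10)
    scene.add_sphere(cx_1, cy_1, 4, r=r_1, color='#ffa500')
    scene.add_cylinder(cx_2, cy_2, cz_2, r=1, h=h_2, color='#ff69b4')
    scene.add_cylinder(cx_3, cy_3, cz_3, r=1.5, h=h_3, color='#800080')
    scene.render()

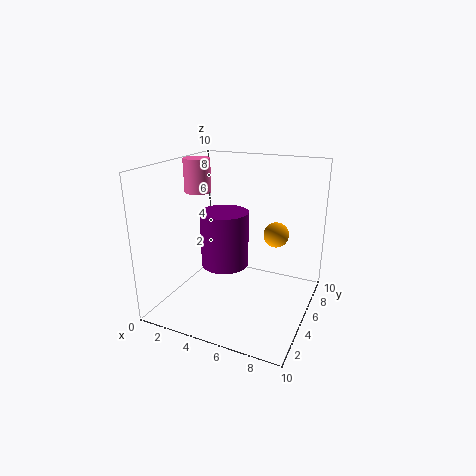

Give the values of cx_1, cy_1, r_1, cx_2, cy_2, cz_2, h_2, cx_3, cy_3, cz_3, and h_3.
cx_1 = 6.5; cy_1 = 9; r_1 = 1; cx_2 = 1; cy_2 = 6.5; cz_2 = 7.5; h_2 = 2.5; cx_3 = 5; cy_3 = 3; cz_3 = 4; h_3 = 3.5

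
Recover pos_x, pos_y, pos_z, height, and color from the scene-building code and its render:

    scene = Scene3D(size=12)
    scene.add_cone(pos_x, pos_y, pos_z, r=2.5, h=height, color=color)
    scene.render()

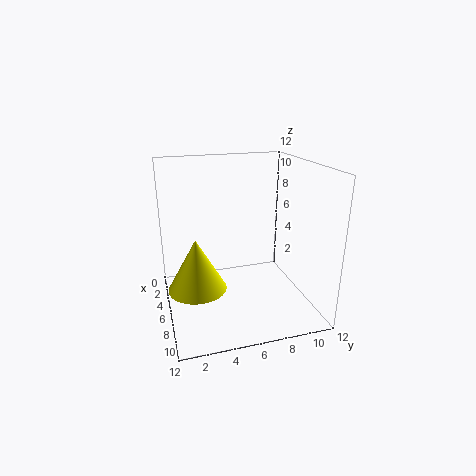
pos_x = 5.5; pos_y = 2.5; pos_z = 1.5; height = 4.5; color = 'yellow'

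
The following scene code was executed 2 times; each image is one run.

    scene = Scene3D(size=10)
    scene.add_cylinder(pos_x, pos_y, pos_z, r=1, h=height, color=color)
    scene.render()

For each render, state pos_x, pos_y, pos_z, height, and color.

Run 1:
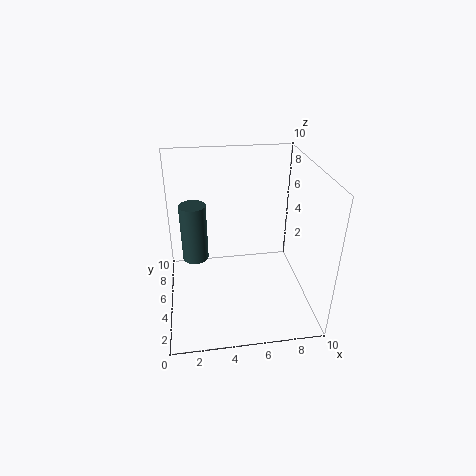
pos_x = 2, pos_y = 7.5, pos_z = 2, height = 4.5, color = 'darkslategray'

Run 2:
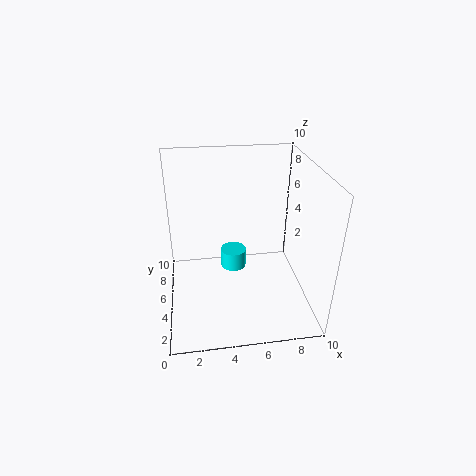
pos_x = 5, pos_y = 7.5, pos_z = 1, height = 1.5, color = 'cyan'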